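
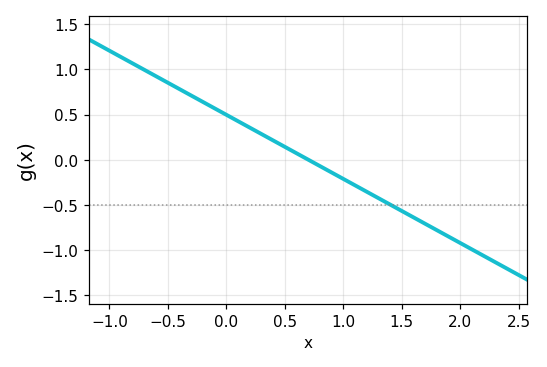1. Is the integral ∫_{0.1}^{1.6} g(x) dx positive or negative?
negative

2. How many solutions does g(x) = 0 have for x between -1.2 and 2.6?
1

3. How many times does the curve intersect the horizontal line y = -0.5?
1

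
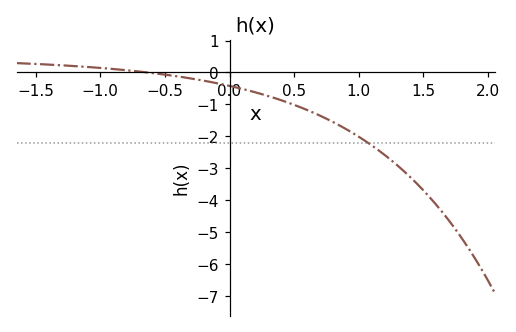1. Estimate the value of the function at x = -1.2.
0.2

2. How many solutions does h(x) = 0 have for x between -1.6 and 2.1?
1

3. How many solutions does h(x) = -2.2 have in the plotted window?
1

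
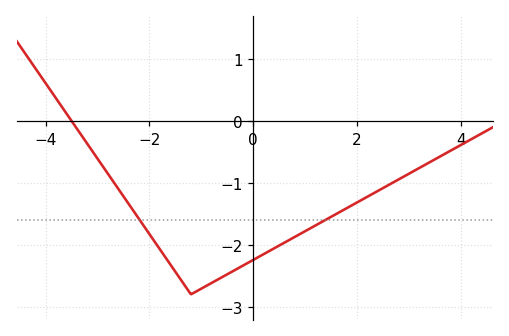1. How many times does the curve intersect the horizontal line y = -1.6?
2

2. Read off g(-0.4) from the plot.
-2.43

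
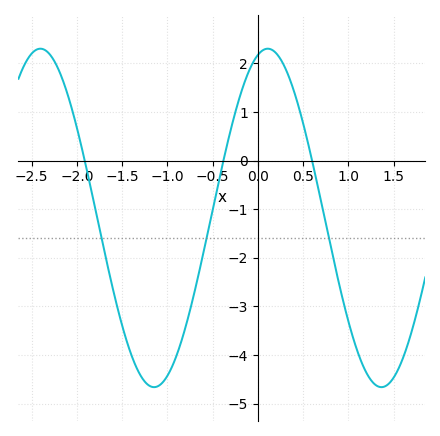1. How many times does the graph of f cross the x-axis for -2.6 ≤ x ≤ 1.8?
3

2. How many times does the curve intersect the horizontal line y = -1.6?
3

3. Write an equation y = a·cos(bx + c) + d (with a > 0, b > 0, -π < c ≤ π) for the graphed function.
y = 3.48cos(2.5x - 0.272) - 1.18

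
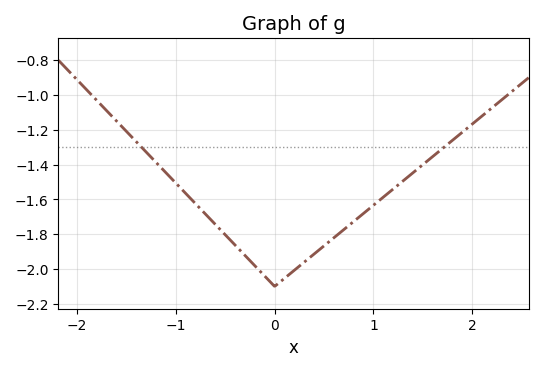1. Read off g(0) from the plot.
-2.1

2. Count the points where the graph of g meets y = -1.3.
2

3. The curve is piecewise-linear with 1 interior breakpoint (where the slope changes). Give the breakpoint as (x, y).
(0, -2.1)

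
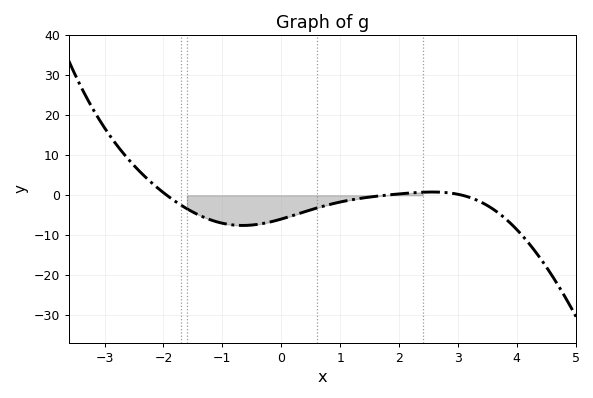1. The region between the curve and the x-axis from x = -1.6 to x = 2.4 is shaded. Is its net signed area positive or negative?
negative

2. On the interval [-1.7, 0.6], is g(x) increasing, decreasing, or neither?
neither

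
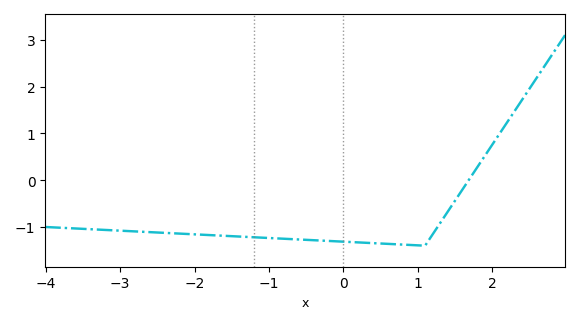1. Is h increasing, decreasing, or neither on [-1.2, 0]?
decreasing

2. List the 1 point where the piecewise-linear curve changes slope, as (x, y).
(1.1, -1.4)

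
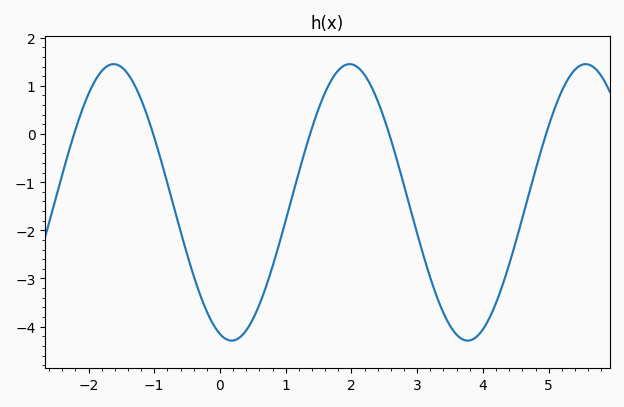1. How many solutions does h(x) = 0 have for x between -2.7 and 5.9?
5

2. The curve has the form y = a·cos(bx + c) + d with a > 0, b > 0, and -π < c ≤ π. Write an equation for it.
y = 2.87cos(1.8x + 2.8) - 1.42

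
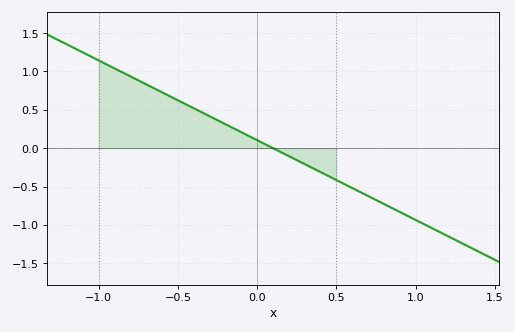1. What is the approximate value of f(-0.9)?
1.04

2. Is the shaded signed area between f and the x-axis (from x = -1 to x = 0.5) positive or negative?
positive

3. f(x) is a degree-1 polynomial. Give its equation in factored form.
y = -1.04(x - 0.1)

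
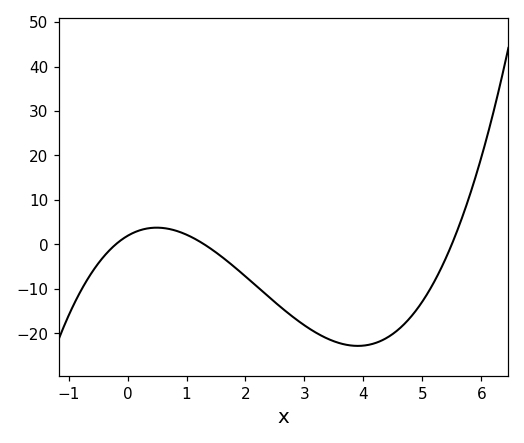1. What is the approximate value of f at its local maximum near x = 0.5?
3.75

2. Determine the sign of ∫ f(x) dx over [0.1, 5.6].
negative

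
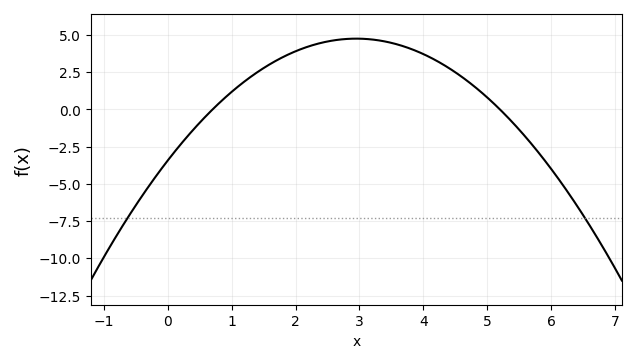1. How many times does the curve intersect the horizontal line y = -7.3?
2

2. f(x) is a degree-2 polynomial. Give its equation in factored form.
y = -0.94(x - 0.7)(x - 5.2)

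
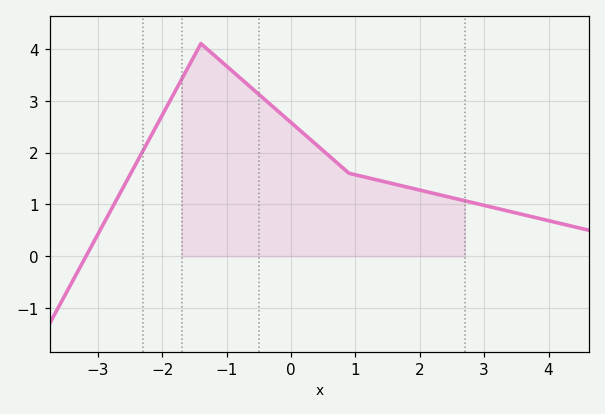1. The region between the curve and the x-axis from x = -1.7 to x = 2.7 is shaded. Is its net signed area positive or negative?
positive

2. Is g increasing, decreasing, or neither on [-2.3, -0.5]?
neither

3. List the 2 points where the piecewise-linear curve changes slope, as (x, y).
(-1.4, 4.1); (0.9, 1.6)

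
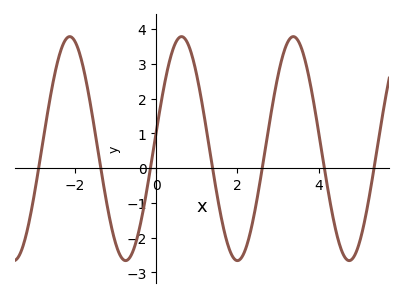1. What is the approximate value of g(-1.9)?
3.3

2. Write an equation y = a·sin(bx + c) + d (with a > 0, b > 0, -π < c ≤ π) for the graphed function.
y = 3.22sin(2.3x + 0.15) + 0.56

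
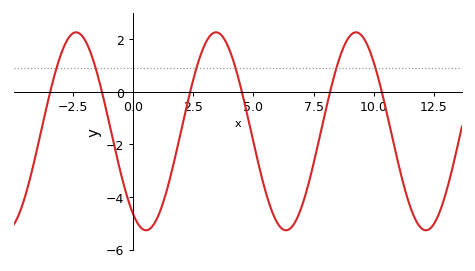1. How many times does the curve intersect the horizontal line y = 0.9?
6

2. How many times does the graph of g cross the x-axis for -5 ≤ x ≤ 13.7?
6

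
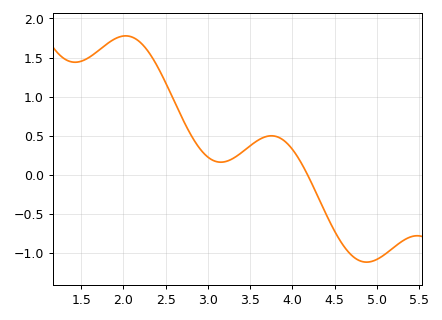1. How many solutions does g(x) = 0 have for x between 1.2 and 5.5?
1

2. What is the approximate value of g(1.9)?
1.75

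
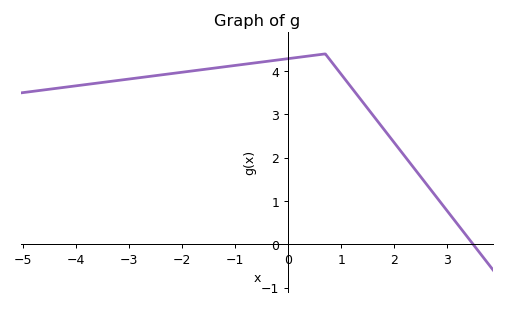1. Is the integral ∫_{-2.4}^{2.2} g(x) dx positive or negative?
positive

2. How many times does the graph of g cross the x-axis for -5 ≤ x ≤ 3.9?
1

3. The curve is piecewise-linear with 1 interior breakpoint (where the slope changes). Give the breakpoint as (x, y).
(0.7, 4.4)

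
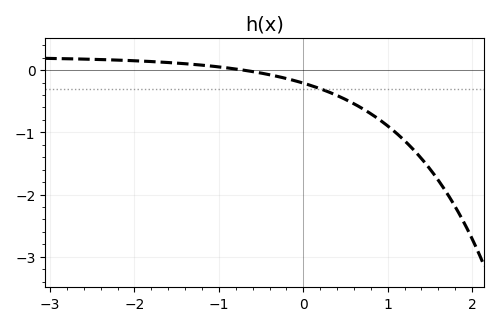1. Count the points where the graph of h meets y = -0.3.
1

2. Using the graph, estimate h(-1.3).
0.1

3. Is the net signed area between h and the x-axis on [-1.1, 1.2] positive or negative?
negative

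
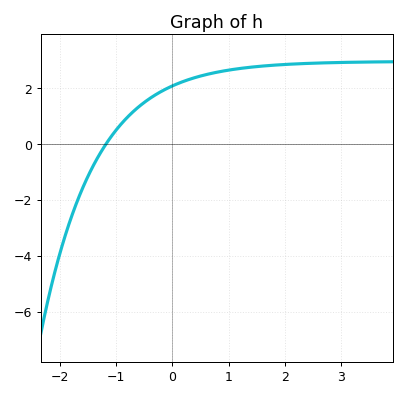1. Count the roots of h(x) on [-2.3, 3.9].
1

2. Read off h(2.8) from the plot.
2.92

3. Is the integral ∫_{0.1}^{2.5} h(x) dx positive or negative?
positive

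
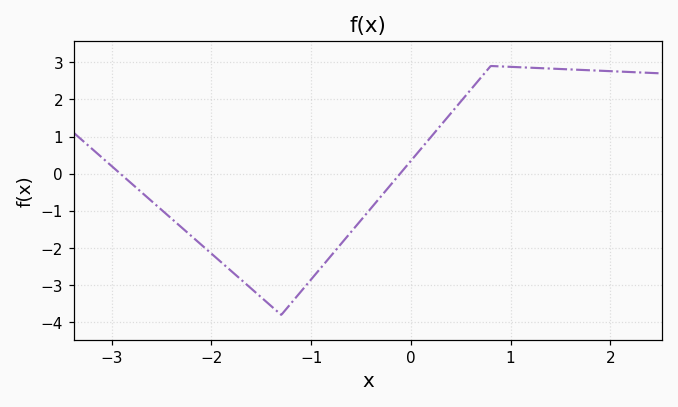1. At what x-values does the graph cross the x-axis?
-2.91, -0.109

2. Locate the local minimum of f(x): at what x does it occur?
-1.3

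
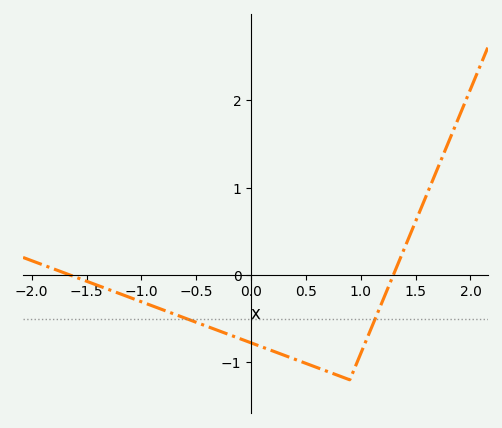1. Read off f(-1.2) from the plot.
-0.2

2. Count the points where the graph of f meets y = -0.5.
2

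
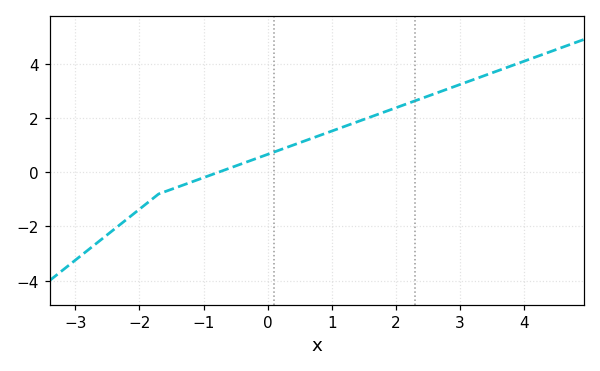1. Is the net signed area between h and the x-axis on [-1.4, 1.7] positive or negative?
positive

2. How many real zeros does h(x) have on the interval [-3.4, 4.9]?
1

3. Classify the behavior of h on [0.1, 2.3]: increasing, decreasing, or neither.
increasing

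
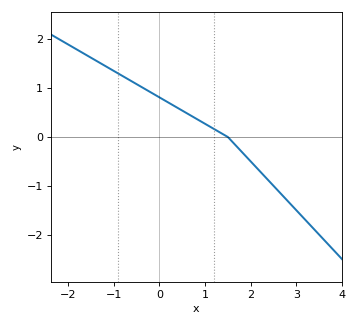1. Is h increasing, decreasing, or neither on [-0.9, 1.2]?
decreasing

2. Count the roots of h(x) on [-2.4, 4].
1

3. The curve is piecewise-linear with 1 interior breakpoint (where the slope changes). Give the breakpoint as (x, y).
(1.5, 0)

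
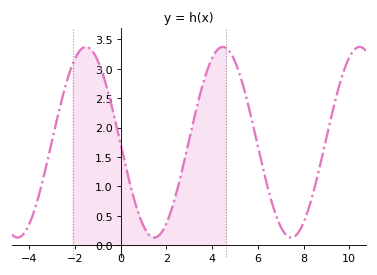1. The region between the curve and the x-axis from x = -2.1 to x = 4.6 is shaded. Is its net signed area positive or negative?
positive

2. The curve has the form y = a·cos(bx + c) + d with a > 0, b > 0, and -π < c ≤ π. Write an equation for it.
y = 1.62cos(1.1x + 1.6) + 1.75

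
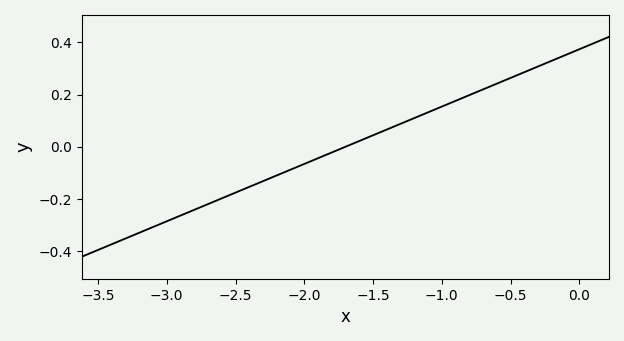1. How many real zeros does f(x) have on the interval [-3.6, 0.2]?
1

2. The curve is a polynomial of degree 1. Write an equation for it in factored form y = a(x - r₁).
y = 0.22(x + 1.7)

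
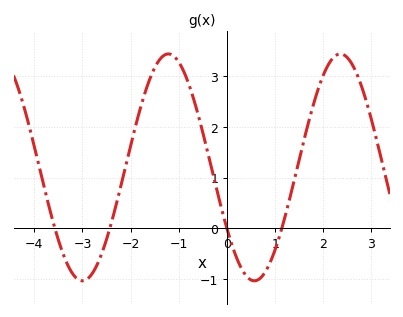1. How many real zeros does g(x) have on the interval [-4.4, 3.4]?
4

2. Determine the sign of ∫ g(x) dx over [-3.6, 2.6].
positive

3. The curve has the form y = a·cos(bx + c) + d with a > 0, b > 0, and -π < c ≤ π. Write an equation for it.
y = 2.24cos(1.76x + 2.14) + 1.2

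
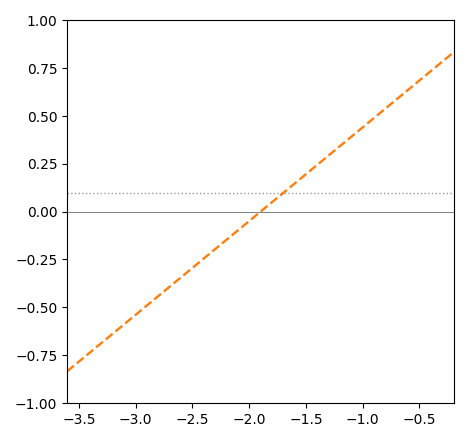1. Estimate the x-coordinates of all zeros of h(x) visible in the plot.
-1.9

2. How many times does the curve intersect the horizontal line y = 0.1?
1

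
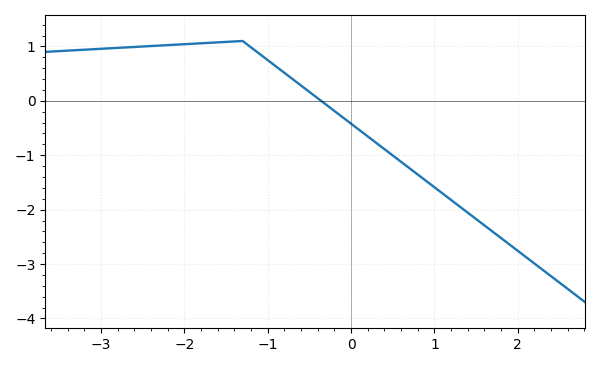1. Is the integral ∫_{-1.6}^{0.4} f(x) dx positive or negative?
positive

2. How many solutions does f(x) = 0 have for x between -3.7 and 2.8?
1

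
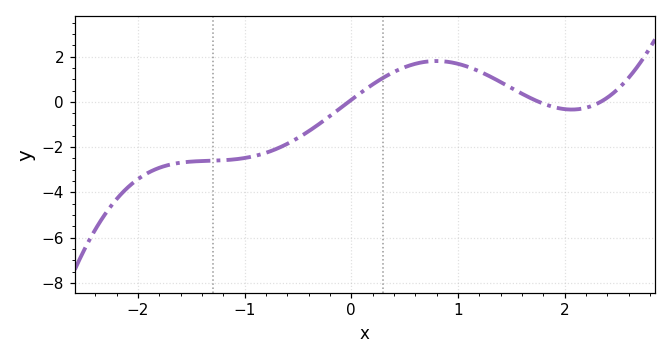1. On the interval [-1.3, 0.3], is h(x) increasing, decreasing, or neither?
increasing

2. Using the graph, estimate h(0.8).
1.81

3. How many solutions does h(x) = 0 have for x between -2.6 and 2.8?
3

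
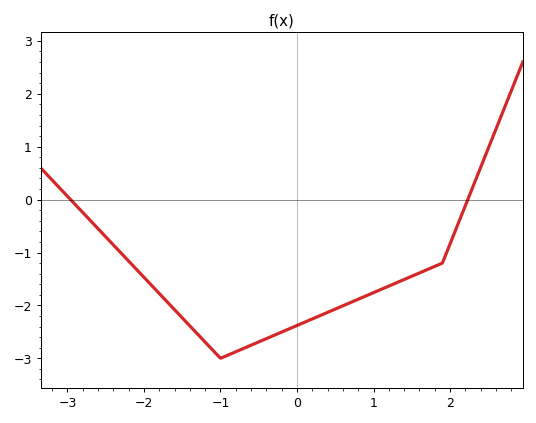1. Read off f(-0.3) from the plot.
-2.6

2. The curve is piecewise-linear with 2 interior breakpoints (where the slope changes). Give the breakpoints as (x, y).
(-1, -3); (1.9, -1.2)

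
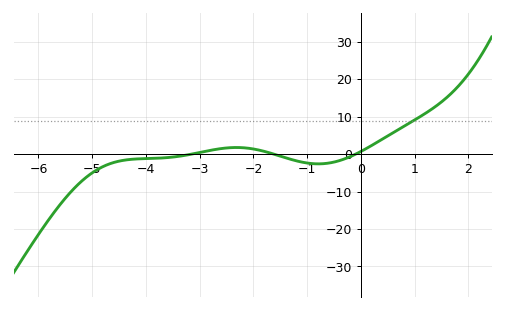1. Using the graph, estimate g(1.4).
13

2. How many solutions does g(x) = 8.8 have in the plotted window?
1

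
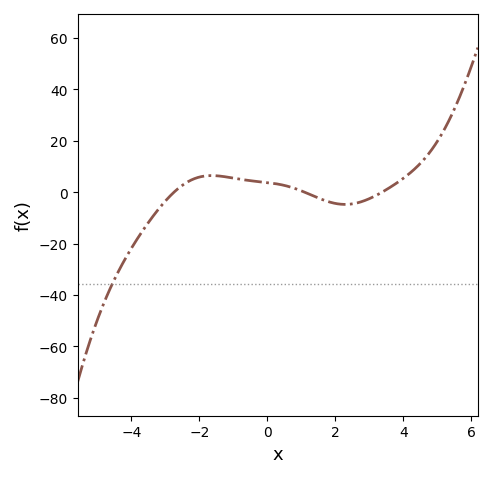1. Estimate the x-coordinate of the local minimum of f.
2.29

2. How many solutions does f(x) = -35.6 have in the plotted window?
1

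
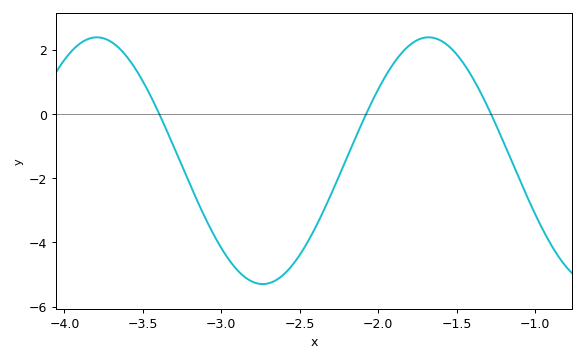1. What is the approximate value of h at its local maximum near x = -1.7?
2.4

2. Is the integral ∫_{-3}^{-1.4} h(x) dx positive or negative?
negative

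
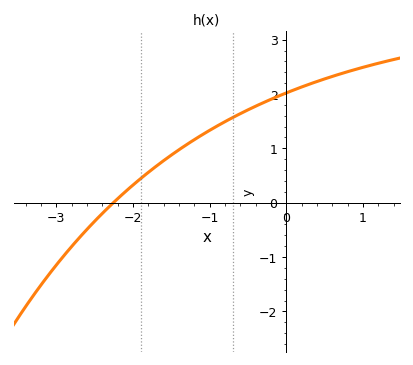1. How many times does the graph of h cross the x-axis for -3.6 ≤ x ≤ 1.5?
1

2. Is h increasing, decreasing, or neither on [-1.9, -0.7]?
increasing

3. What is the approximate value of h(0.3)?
2.2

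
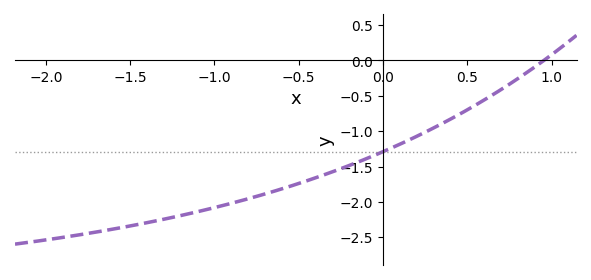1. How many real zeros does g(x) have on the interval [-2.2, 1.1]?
1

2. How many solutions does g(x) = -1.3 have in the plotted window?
1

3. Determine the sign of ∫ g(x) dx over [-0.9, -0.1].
negative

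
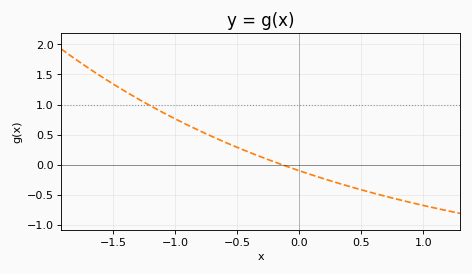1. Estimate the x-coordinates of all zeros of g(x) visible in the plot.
-0.15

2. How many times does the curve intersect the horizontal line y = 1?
1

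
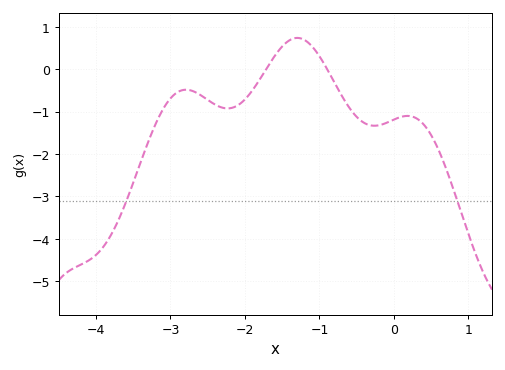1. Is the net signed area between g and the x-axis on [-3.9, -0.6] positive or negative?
negative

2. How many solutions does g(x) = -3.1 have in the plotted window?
2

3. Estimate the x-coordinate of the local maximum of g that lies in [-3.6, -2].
-2.8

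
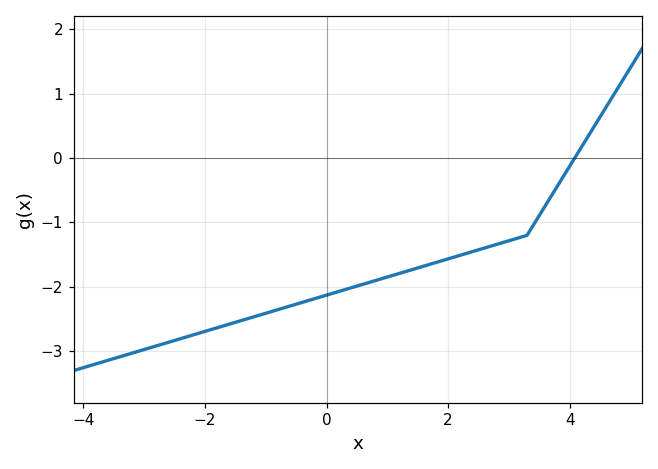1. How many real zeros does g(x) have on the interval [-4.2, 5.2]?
1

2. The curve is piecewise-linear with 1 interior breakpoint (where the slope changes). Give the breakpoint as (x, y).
(3.3, -1.2)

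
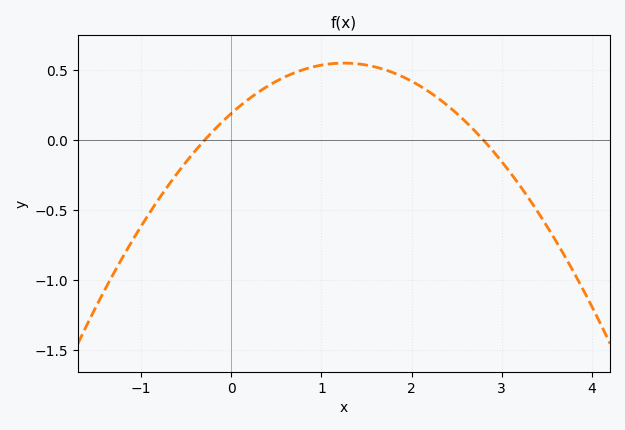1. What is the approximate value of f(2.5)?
0.193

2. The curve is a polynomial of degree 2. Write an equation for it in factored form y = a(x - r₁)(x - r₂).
y = -0.23(x + 0.3)(x - 2.8)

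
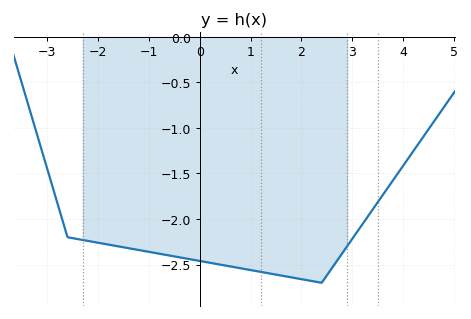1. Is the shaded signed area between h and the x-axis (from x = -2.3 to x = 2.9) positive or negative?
negative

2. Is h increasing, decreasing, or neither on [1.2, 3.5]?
neither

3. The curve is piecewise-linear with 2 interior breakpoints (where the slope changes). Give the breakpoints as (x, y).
(-2.6, -2.2); (2.4, -2.7)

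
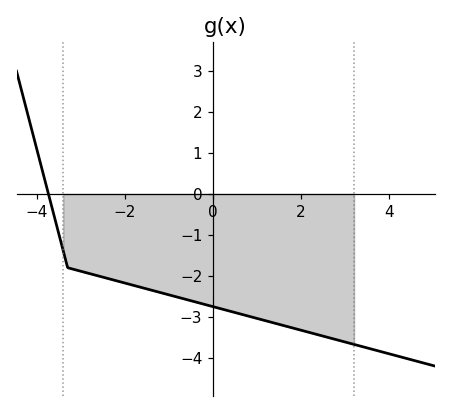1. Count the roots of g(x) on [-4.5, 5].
1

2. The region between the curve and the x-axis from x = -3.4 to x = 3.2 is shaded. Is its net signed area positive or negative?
negative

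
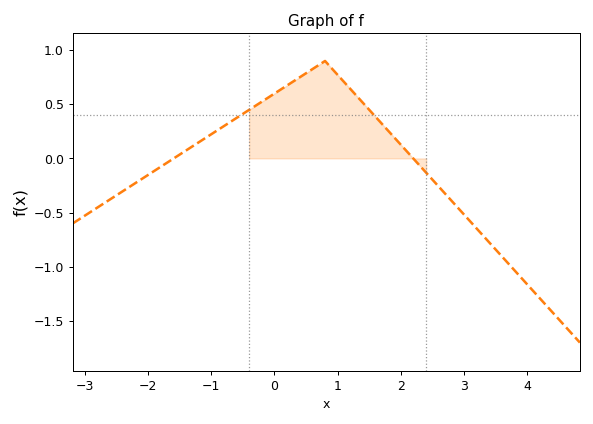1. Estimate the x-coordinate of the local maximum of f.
0.801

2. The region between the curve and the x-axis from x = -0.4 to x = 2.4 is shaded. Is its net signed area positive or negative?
positive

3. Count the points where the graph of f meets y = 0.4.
2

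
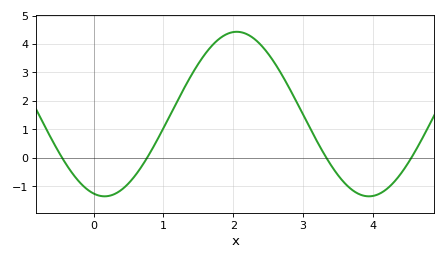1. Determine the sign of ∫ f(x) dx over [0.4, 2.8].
positive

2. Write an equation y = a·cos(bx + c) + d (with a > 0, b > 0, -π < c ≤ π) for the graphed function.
y = 2.89cos(1.7x + 2.9) + 1.54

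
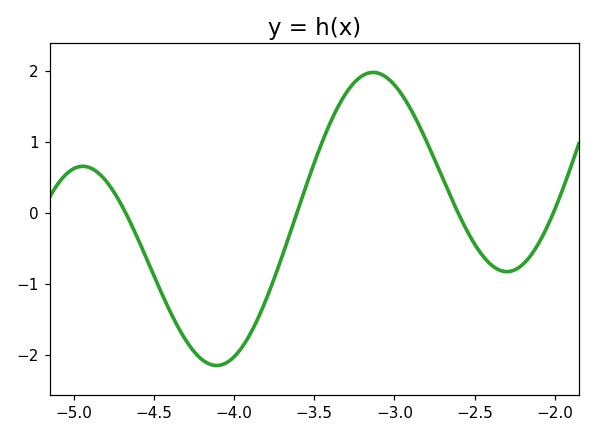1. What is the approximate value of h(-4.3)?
-1.8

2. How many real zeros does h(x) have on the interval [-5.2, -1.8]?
4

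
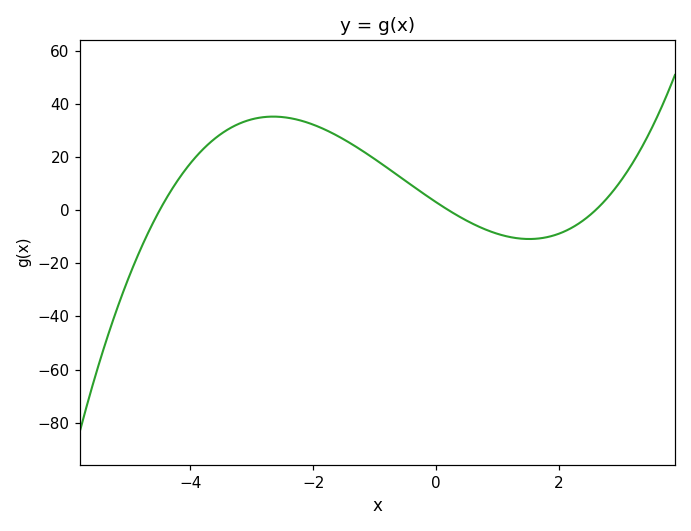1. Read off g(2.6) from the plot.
0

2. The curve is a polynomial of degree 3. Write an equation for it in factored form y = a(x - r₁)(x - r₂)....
y = 1.27(x + 4.5)(x - 0.2)(x - 2.6)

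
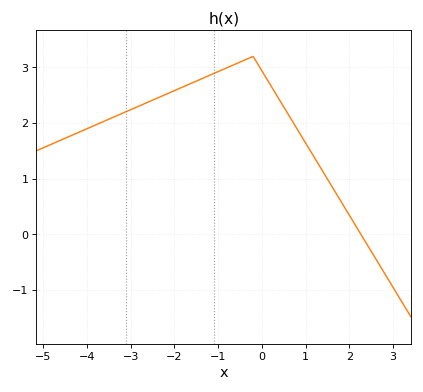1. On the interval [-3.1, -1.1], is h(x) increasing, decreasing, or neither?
increasing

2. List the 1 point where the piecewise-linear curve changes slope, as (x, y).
(-0.2, 3.2)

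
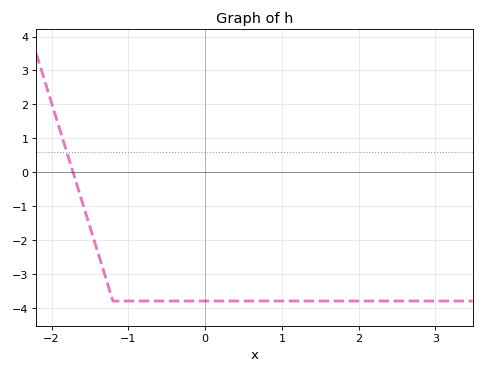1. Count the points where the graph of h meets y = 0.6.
1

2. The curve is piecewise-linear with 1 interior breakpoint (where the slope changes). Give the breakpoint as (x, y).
(-1.2, -3.8)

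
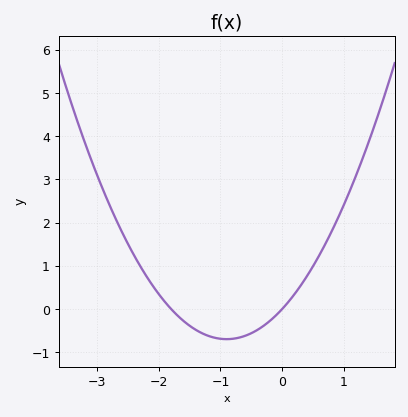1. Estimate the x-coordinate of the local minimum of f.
-0.9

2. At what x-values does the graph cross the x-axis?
-1.8, 0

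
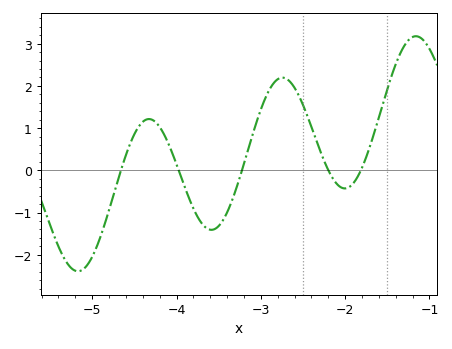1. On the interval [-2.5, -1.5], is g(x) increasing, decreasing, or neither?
neither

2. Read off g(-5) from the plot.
-2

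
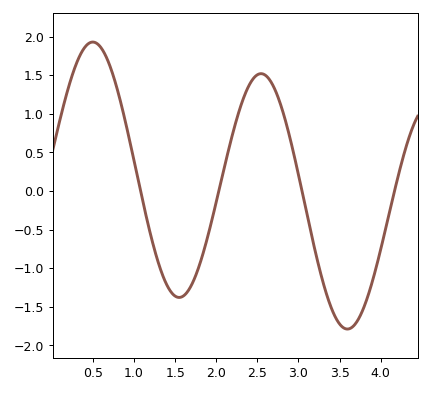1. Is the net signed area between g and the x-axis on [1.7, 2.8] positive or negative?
positive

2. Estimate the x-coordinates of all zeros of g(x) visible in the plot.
1.08, 2.03, 3.04, 4.17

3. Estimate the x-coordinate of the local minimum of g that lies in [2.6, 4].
3.6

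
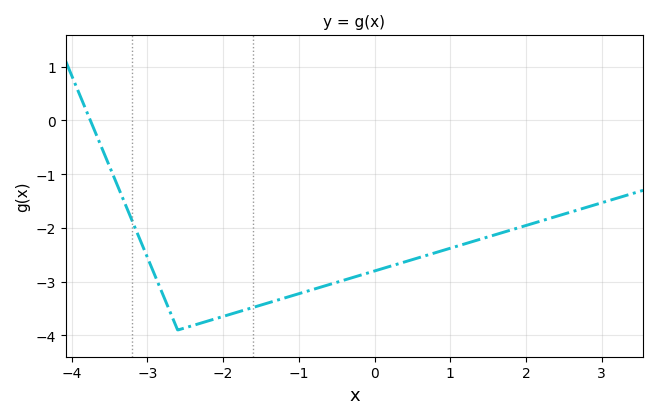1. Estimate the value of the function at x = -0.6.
-3.05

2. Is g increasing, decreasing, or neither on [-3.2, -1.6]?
neither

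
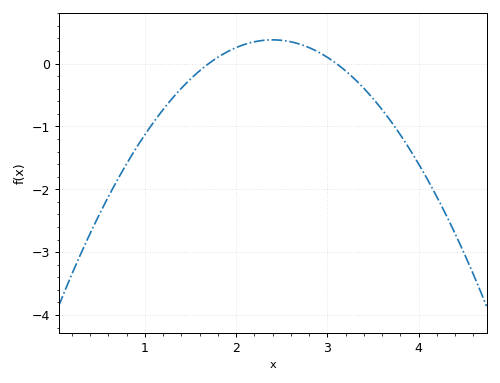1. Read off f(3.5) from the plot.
-0.554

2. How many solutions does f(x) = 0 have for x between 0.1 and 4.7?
2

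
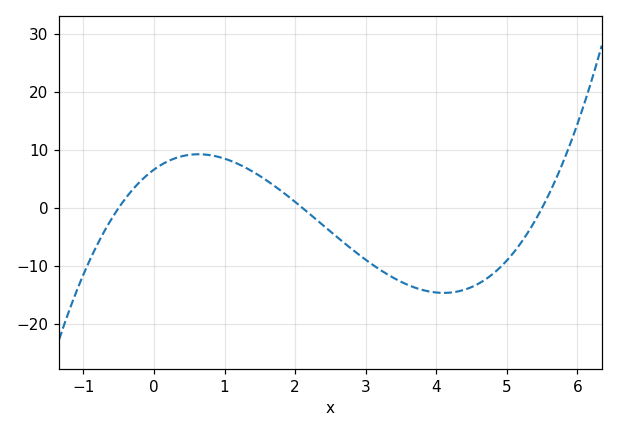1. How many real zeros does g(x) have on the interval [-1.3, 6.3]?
3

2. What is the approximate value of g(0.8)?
9.06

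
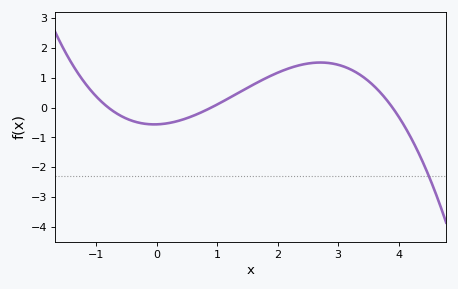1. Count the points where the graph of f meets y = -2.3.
1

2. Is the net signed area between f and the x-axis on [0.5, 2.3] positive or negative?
positive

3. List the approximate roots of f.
-0.8, 0.9, 3.9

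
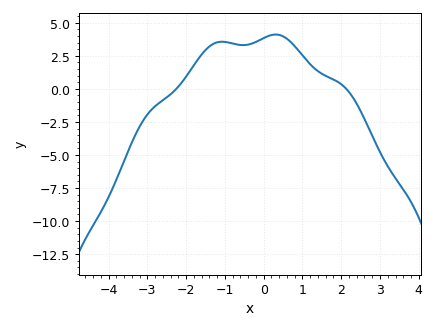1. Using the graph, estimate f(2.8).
-3.6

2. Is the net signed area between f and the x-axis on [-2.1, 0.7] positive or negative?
positive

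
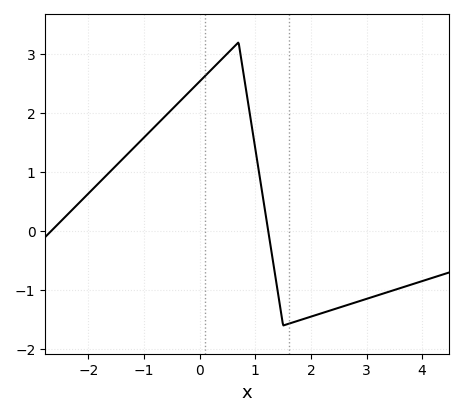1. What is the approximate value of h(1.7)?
-1.54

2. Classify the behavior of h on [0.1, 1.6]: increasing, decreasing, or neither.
neither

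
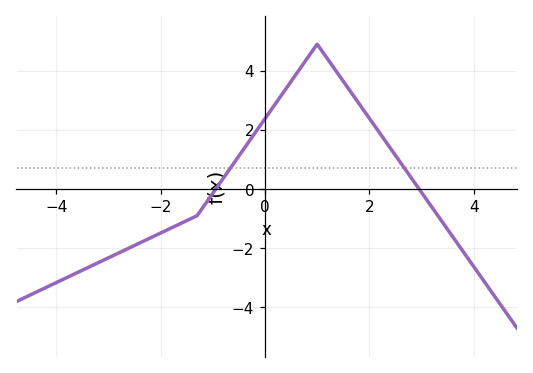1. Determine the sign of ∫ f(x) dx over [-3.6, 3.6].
positive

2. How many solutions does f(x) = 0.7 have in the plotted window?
2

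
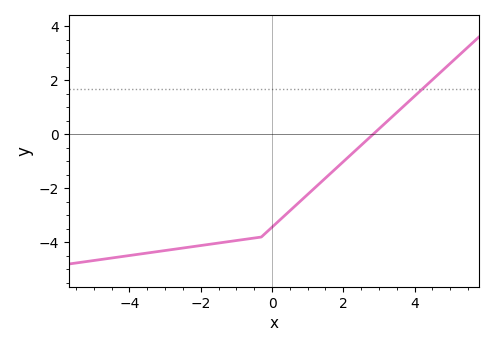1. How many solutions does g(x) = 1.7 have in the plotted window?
1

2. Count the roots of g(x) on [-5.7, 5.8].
1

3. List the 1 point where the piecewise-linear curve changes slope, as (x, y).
(-0.3, -3.8)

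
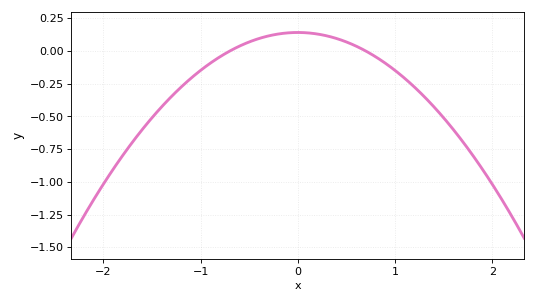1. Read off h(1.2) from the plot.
-0.28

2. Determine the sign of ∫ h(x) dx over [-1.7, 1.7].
negative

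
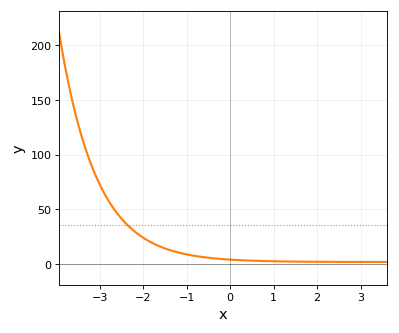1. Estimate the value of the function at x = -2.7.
50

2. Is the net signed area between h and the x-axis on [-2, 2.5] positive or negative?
positive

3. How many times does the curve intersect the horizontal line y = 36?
1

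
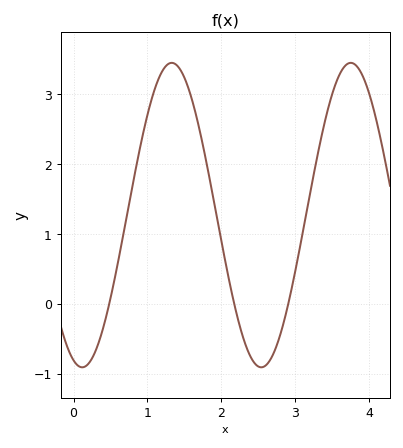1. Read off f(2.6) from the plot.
-0.886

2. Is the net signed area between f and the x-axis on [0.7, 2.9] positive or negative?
positive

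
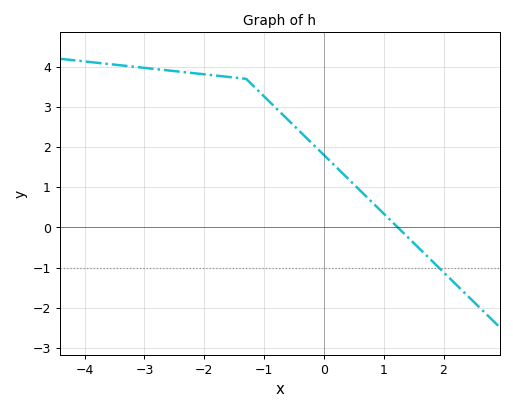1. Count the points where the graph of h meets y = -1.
1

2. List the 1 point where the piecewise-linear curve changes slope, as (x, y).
(-1.3, 3.7)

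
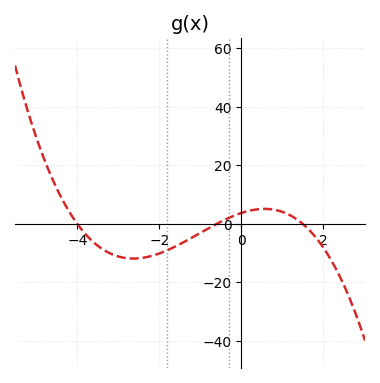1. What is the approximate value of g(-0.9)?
-2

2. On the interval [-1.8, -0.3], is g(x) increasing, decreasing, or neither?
increasing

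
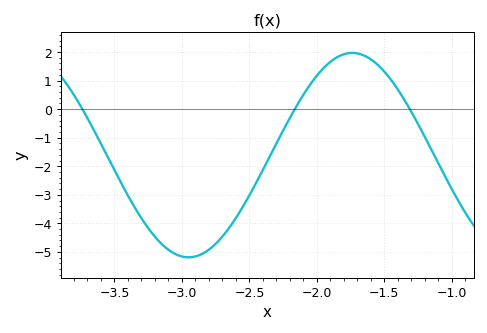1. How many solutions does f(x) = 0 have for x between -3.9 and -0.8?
3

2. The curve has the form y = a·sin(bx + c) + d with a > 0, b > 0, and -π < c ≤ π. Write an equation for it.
y = 3.58sin(2.6x - 0.21) - 1.61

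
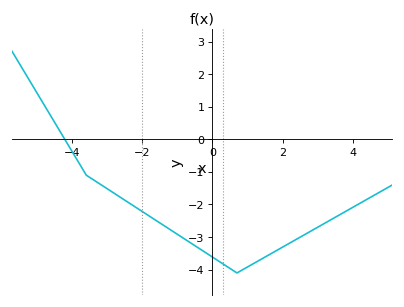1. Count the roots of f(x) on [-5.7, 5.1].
1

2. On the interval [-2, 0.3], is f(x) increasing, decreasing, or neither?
decreasing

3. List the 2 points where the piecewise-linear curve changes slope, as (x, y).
(-3.6, -1.1); (0.7, -4.1)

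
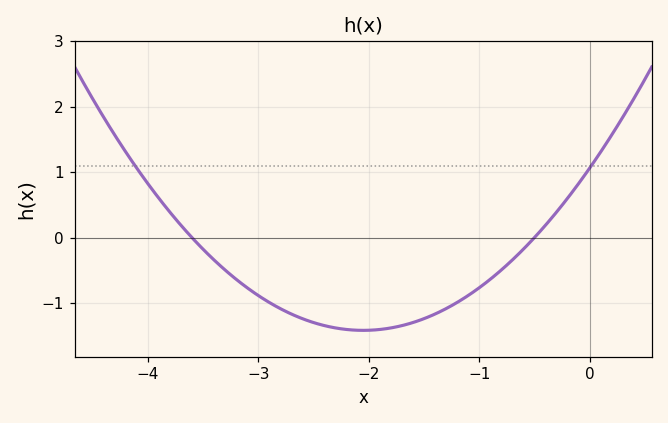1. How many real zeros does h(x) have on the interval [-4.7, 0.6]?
2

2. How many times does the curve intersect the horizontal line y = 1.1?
2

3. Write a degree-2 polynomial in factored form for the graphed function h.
y = 0.59(x + 3.6)(x + 0.5)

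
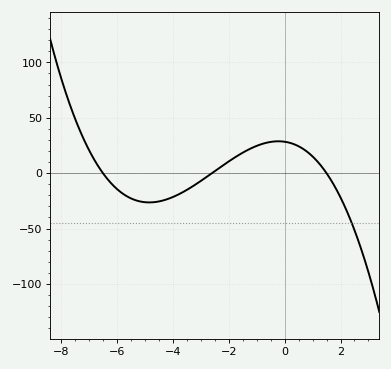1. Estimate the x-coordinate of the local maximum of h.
-0.221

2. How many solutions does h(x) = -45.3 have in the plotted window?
1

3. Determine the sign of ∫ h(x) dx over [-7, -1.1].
negative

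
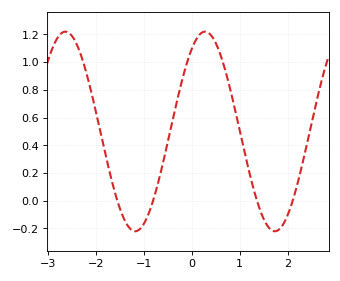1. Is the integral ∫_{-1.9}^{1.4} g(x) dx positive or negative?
positive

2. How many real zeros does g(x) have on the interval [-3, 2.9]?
4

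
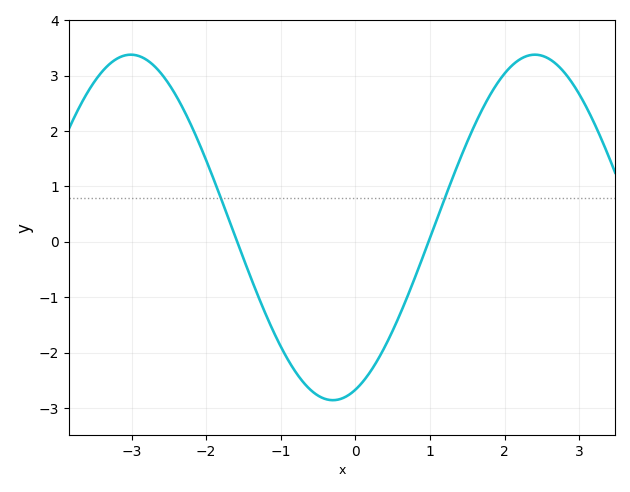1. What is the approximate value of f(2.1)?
3.2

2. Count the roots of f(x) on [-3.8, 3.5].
2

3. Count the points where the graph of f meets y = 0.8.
2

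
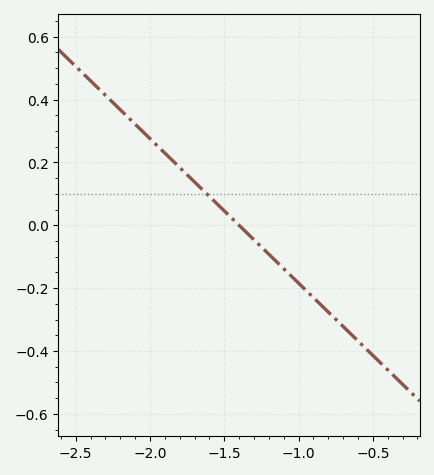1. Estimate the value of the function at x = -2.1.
0.322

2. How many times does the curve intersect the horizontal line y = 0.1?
1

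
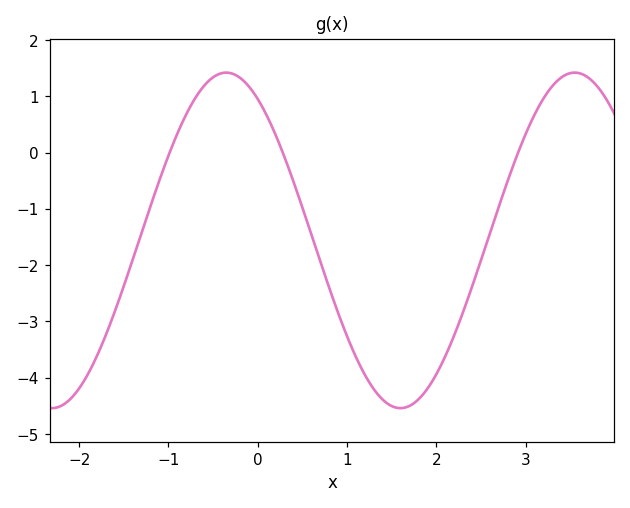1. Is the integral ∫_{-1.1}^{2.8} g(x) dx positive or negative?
negative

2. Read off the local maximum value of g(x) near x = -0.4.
1.4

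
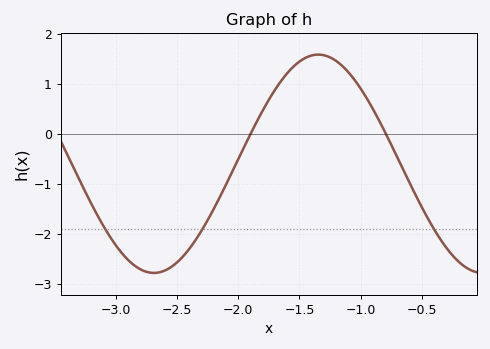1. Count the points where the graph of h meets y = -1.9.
3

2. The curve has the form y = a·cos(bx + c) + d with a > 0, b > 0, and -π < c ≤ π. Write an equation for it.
y = 2.18cos(2.3x - 3.1) - 0.6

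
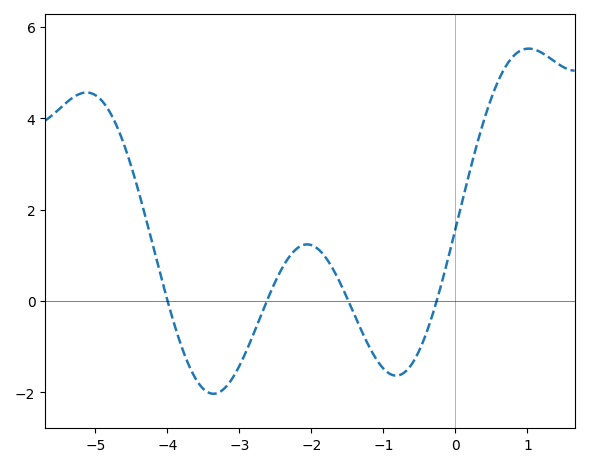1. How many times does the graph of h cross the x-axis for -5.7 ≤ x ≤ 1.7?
4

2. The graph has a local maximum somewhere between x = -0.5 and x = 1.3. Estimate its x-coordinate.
1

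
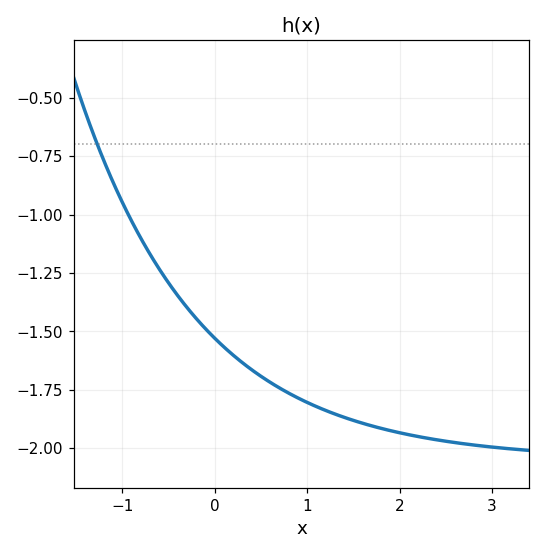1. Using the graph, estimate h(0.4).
-1.66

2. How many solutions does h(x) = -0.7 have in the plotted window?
1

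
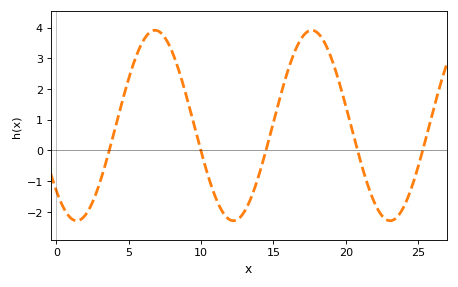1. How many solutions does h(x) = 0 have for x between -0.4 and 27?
5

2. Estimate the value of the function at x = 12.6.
-2.22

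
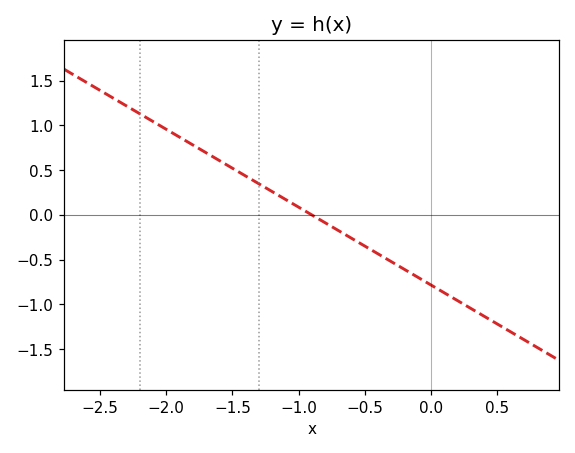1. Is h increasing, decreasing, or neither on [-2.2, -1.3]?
decreasing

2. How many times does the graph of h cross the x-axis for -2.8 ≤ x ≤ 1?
1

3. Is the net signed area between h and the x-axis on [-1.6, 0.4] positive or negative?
negative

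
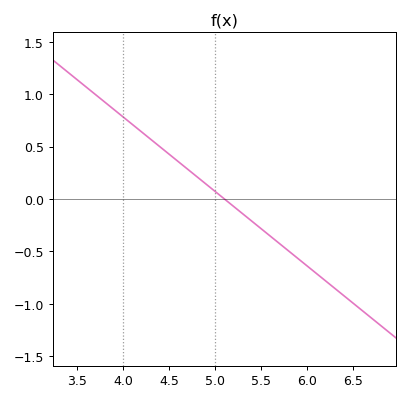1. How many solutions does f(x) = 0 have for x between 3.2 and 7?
1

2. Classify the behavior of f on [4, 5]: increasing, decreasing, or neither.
decreasing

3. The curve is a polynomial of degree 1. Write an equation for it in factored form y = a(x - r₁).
y = -0.71(x - 5.1)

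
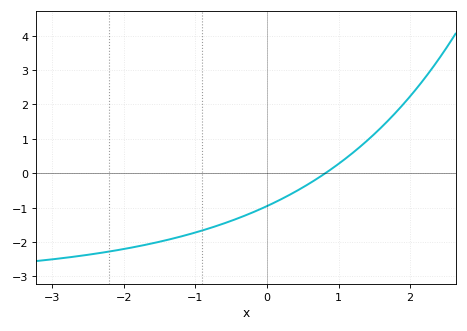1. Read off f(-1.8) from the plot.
-2.1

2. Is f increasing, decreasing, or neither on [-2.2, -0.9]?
increasing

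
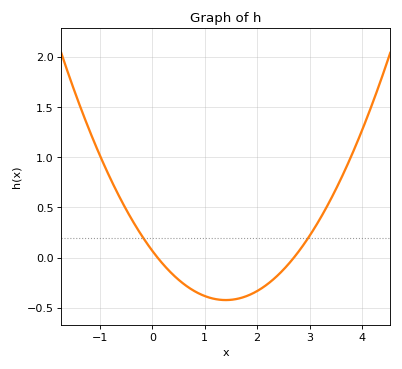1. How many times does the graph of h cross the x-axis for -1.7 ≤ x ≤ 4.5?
2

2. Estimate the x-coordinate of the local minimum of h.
1.4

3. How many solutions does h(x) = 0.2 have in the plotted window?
2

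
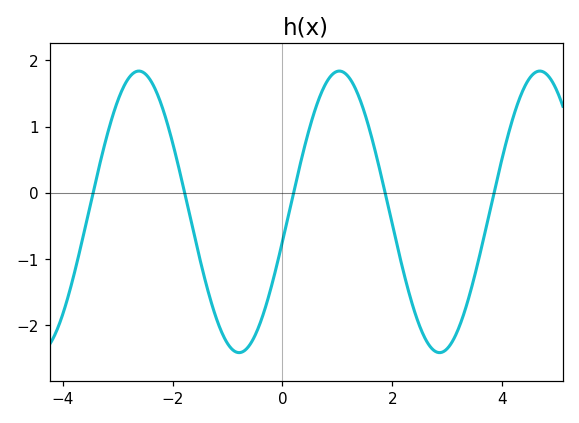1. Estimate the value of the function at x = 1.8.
0.3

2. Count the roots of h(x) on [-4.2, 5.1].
5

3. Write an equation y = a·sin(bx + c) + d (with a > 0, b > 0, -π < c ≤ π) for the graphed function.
y = 2.13sin(1.7x - 0.21) - 0.29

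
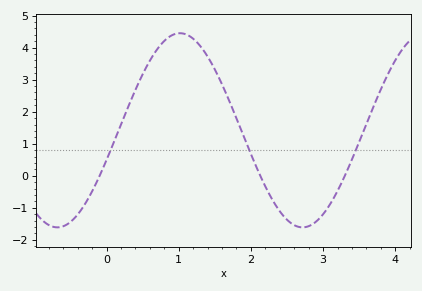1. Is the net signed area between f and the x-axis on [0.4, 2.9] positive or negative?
positive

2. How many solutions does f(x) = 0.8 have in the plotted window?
3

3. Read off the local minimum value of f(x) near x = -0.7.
-1.6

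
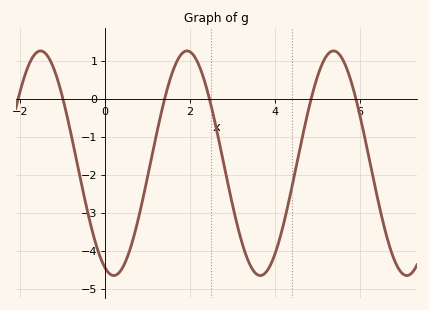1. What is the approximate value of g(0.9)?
-2.57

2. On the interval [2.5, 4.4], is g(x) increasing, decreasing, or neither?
neither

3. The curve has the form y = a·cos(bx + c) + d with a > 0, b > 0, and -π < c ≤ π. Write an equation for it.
y = 2.95cos(1.82x + 2.77) - 1.69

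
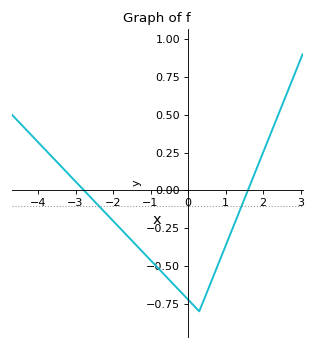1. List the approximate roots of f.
-2.77, 1.6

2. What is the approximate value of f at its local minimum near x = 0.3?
-0.8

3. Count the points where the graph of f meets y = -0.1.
2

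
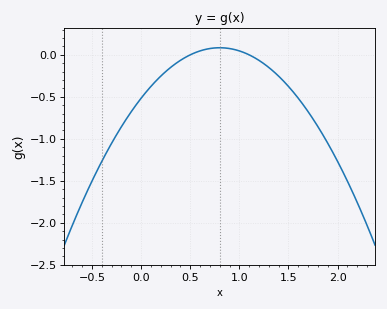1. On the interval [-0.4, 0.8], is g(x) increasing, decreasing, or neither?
increasing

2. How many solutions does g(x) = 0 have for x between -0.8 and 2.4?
2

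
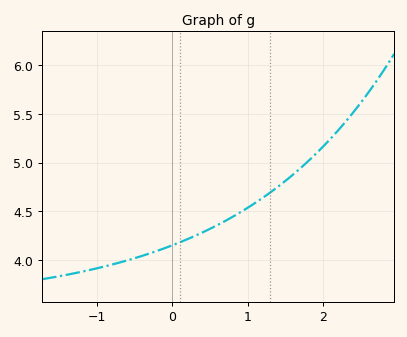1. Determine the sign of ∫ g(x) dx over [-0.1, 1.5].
positive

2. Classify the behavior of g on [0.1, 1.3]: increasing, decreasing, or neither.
increasing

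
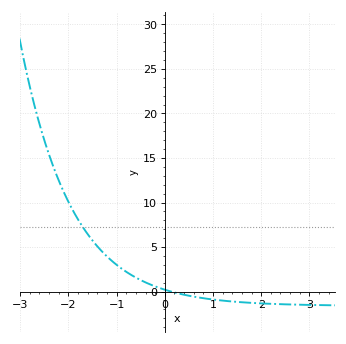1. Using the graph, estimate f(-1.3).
4.49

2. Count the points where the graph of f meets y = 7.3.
1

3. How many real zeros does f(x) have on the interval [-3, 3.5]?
1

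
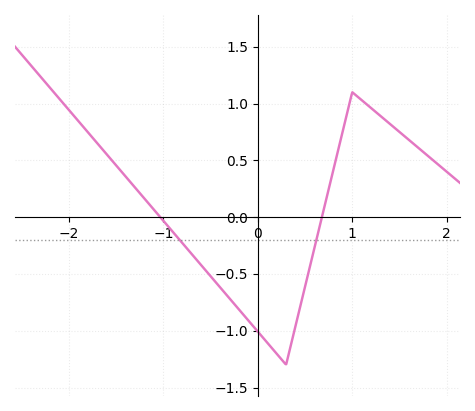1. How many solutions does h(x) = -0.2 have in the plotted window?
2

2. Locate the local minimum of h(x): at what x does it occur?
0.3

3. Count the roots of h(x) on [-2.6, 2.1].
2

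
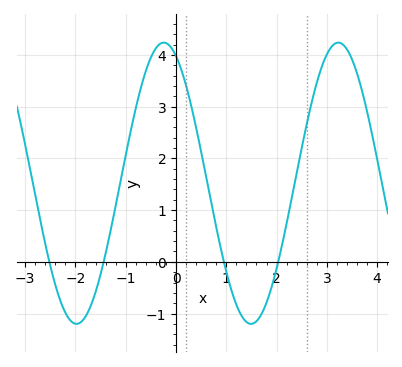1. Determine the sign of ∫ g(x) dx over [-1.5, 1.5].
positive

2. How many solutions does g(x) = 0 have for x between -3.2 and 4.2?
4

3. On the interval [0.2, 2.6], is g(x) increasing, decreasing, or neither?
neither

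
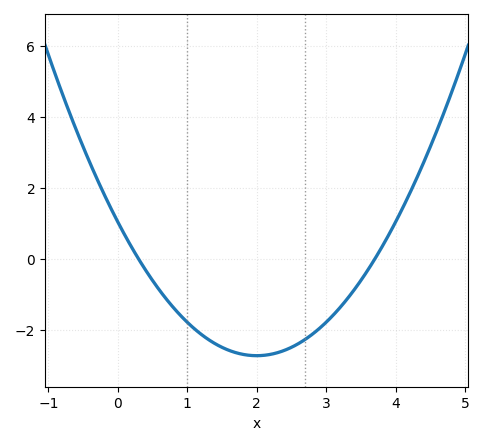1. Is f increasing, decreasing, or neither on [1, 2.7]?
neither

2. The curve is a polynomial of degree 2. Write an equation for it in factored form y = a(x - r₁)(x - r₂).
y = 0.94(x - 0.3)(x - 3.7)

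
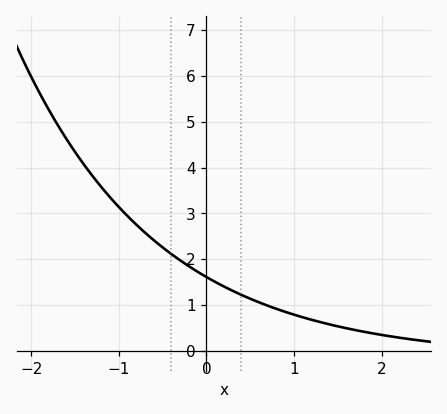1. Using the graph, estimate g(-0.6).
2.41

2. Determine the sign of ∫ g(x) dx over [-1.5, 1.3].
positive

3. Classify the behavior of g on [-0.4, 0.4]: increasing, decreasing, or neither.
decreasing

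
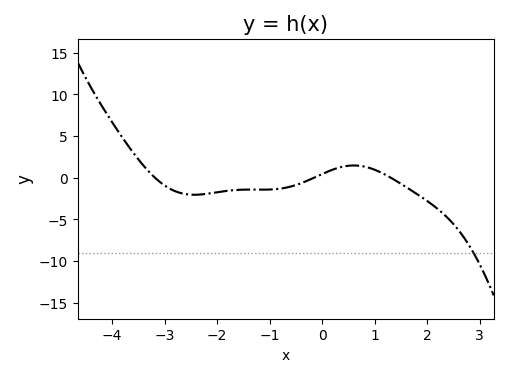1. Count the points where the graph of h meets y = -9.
1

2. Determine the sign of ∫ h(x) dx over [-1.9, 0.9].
negative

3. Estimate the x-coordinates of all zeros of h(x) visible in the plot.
-3.18, -0.154, 1.3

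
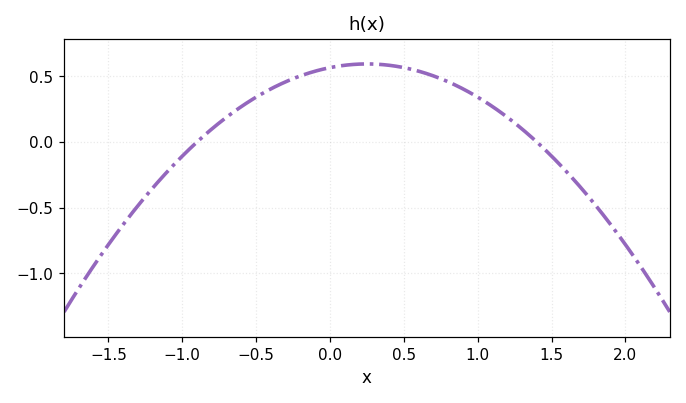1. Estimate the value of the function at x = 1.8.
-0.5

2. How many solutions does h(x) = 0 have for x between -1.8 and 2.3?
2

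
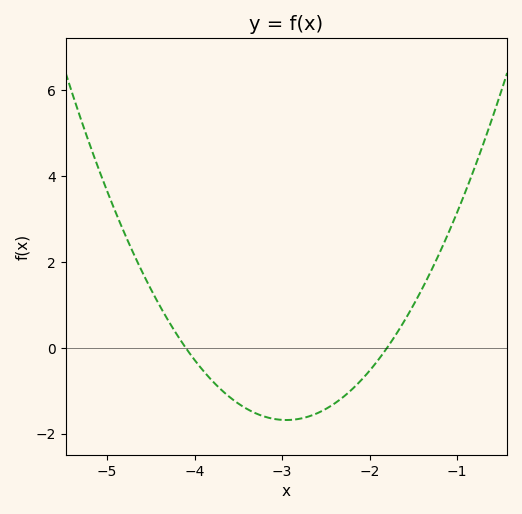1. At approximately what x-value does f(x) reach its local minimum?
-3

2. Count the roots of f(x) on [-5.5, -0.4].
2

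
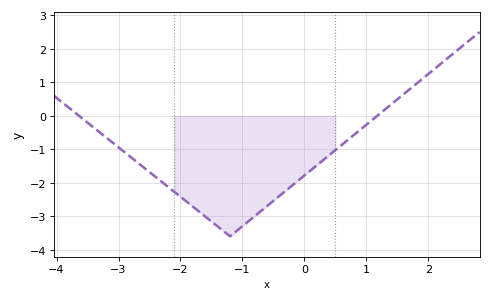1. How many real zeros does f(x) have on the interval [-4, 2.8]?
2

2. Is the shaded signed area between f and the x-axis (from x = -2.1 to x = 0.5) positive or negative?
negative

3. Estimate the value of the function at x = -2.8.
-1.24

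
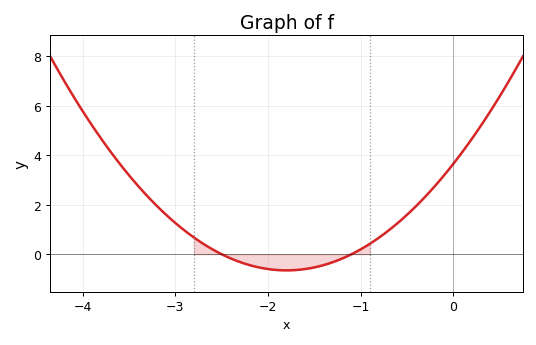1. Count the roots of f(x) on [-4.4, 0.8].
2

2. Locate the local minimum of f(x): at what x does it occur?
-1.8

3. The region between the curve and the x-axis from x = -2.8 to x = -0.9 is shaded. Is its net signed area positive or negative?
negative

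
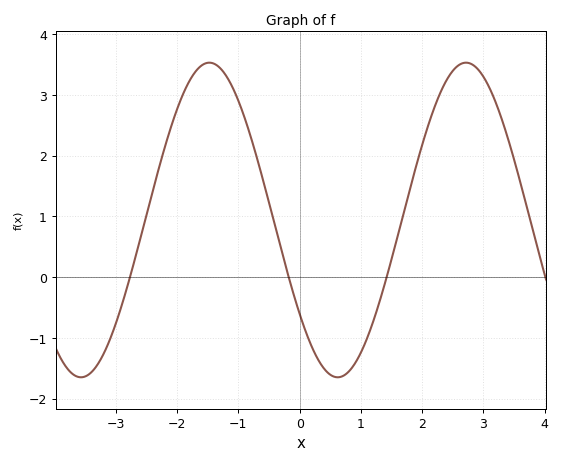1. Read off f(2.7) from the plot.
3.5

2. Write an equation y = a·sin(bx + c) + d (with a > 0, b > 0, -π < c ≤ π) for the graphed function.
y = 2.59sin(1.5x - 2.5) + 0.94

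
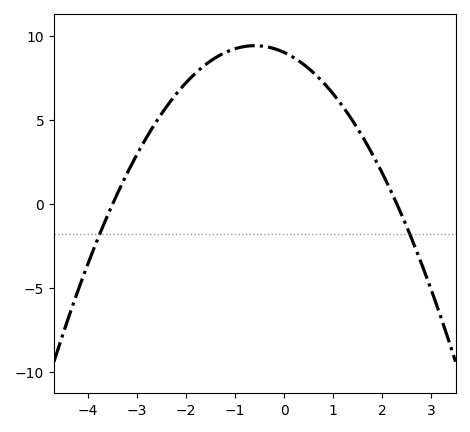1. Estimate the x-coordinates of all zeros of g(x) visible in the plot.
-3.5, 2.3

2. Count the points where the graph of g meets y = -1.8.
2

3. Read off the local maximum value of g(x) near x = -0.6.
9.42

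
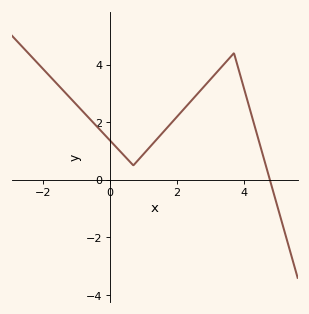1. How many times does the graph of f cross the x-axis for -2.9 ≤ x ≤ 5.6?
1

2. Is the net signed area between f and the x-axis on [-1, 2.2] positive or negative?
positive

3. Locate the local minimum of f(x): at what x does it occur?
0.701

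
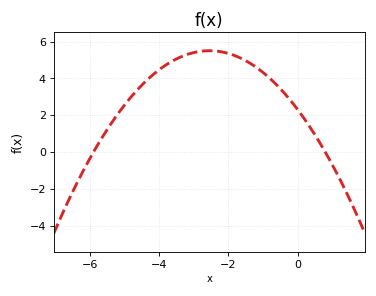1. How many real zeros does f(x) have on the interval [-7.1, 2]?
2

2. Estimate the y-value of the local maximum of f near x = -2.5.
5.5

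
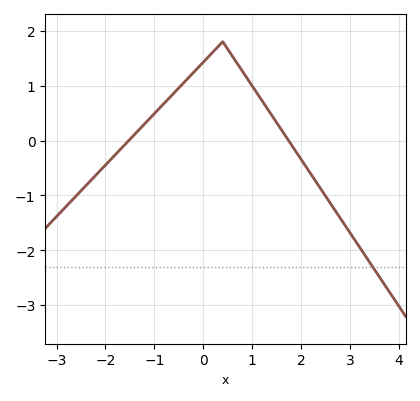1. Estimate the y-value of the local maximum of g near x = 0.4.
1.8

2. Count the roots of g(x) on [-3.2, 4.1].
2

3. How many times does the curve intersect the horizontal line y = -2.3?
1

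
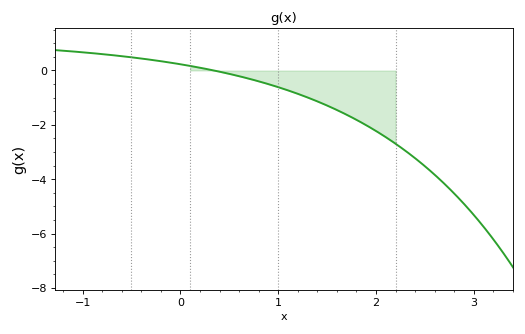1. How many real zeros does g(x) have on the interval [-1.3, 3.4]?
1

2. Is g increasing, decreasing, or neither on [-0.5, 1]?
decreasing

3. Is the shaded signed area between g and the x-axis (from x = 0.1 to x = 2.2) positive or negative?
negative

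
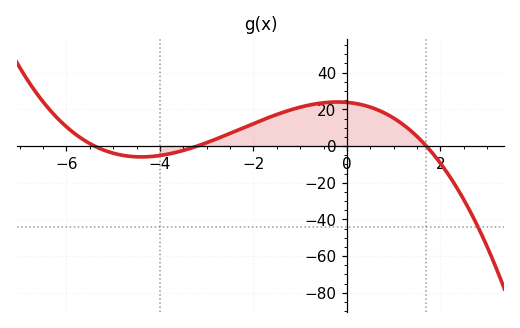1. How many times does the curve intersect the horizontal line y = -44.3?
1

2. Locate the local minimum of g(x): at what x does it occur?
-4.4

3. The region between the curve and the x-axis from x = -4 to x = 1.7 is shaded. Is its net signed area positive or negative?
positive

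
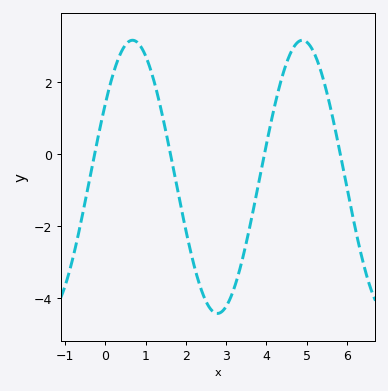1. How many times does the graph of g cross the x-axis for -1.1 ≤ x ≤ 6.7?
4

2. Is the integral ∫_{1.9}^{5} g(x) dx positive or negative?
negative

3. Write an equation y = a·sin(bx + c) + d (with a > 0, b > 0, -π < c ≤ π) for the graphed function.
y = 3.79sin(1.49x + 0.562) - 0.63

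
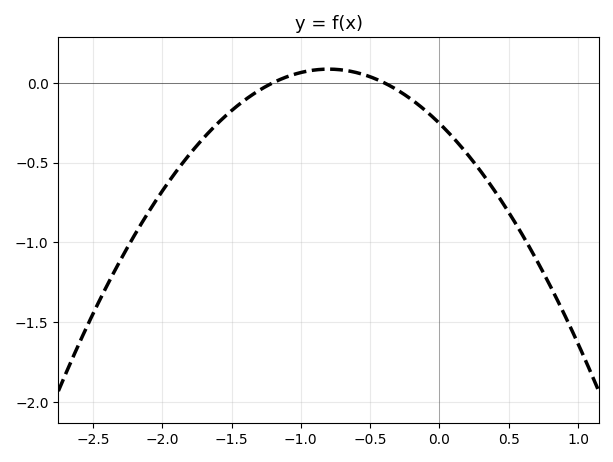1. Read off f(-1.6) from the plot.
-0.254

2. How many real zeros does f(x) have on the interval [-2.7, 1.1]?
2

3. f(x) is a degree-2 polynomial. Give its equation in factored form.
y = -0.53(x + 1.2)(x + 0.4)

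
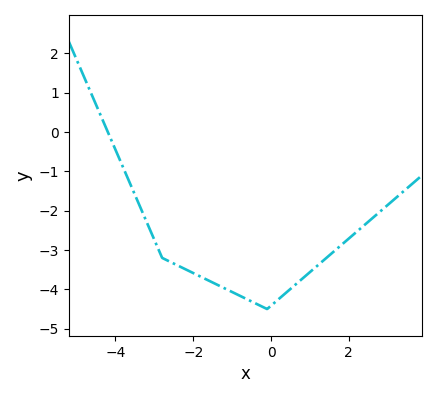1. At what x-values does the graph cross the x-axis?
-4.2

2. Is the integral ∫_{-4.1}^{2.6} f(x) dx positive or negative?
negative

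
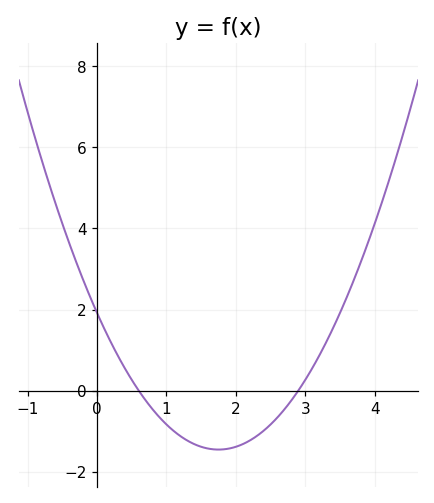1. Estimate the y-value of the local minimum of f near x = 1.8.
-1.4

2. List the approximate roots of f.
0.6, 2.9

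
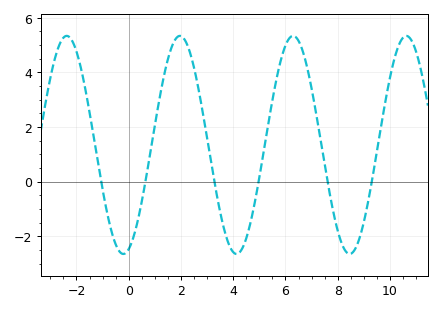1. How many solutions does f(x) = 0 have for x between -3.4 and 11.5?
6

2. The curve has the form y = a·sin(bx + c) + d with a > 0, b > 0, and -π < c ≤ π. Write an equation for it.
y = 3.99sin(1.4x - 1.3) + 1.34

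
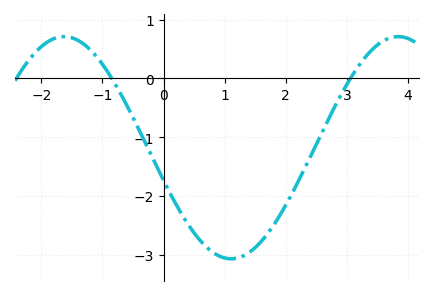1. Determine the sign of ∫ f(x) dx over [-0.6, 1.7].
negative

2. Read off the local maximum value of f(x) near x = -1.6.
0.7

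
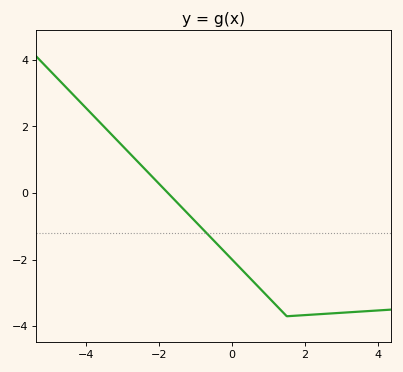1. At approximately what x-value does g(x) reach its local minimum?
1.6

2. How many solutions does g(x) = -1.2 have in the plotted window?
1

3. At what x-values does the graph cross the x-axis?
-1.8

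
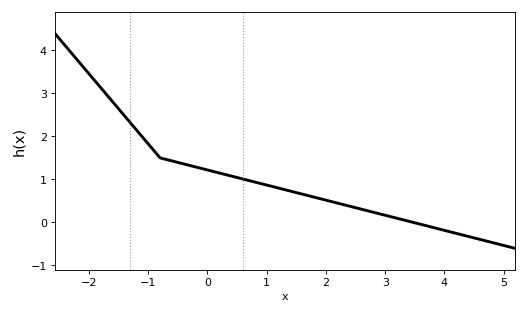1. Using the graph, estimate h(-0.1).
1.3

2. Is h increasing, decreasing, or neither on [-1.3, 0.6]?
decreasing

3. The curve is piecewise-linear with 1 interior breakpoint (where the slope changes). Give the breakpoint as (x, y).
(-0.8, 1.5)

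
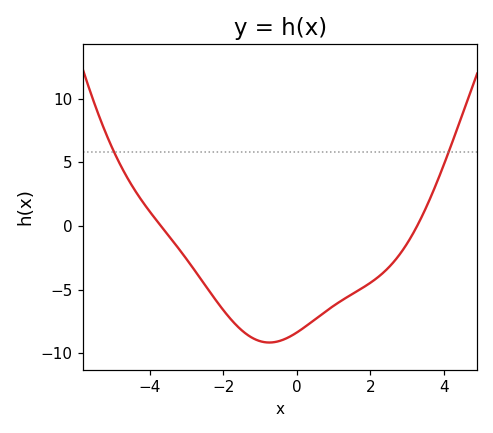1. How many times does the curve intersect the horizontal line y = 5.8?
2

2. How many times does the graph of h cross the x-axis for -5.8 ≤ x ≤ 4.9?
2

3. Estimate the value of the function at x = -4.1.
1.5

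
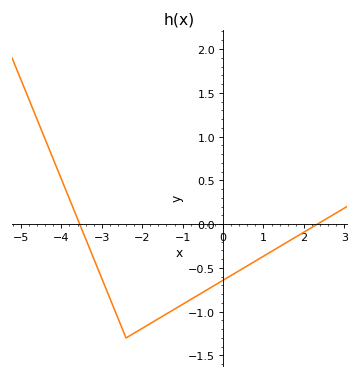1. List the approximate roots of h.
-3.55, 2.33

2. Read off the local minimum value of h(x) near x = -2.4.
-1.3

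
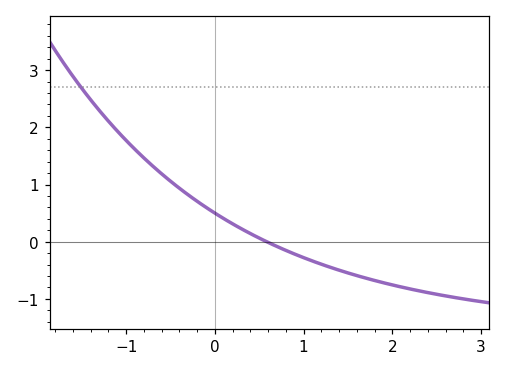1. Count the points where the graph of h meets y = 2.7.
1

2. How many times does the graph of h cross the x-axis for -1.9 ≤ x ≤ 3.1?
1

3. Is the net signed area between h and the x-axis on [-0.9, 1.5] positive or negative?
positive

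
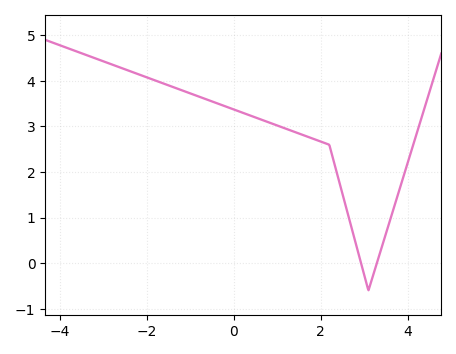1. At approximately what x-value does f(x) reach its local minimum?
3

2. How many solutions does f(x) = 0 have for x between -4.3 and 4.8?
2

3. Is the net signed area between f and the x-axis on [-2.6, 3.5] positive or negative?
positive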